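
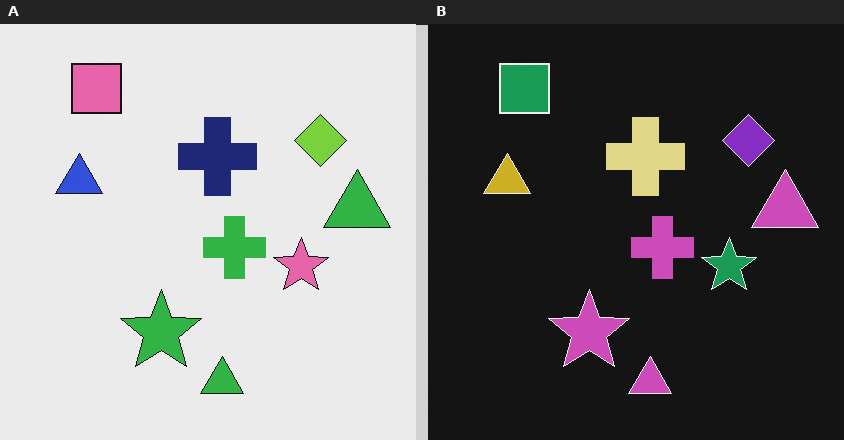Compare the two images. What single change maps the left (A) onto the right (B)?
The right (B) image is the left (A) color-inverted (negative).

The light background has become dark and every shape's color is its complement — a photographic negative.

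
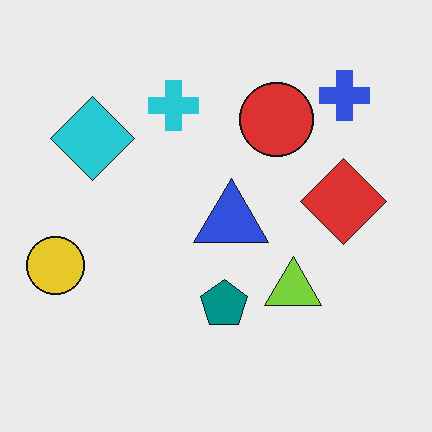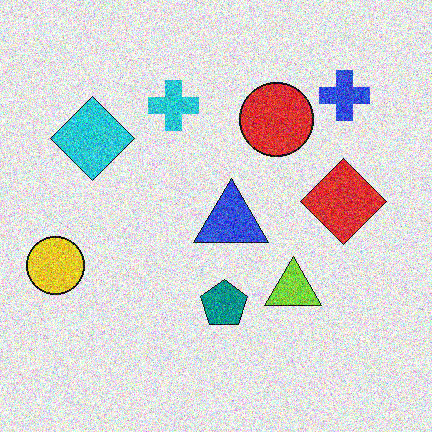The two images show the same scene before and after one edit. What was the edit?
The image was degraded with a thick layer of grain.

Random speckle covers the whole image, including the flat background.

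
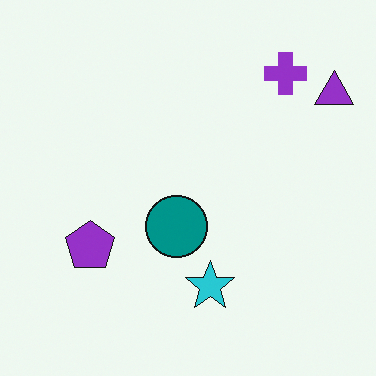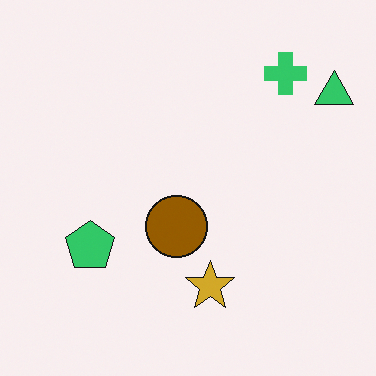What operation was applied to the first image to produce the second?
Hue-shifted through roughly half the color wheel.

Every shape's color has rotated by the same amount around the hue wheel — a uniform hue shift.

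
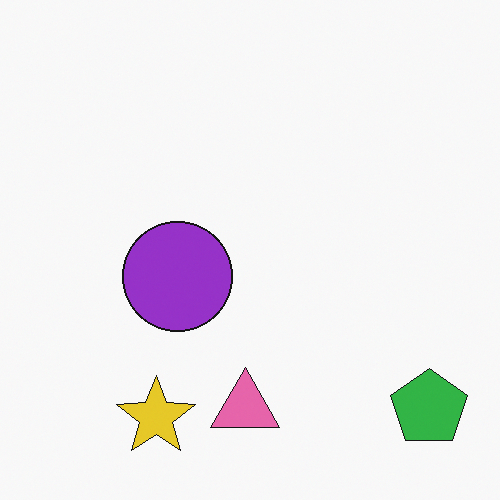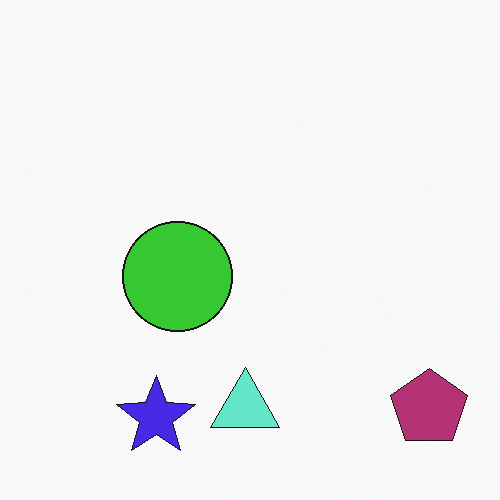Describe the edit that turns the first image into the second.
This is the original image hue-shifted by a large amount.

Every shape's color has rotated by the same amount around the hue wheel — a uniform hue shift.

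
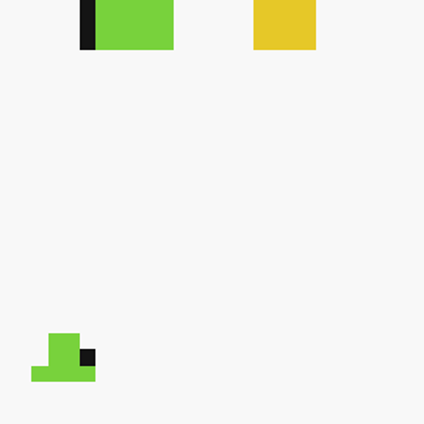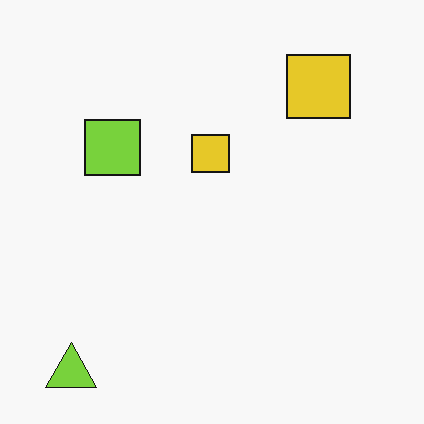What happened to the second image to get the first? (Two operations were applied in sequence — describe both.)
The image was coarsely pixelated, then cropped slightly and scaled back up.

Shapes are reduced to large square blocks; fine edges and outlines are lost — a downscale-then-upscale (mosaic) effect. The visible shapes are larger and the field of view is narrower; shapes near the original edges may be partly or wholly outside the frame — a crop-and-rescale.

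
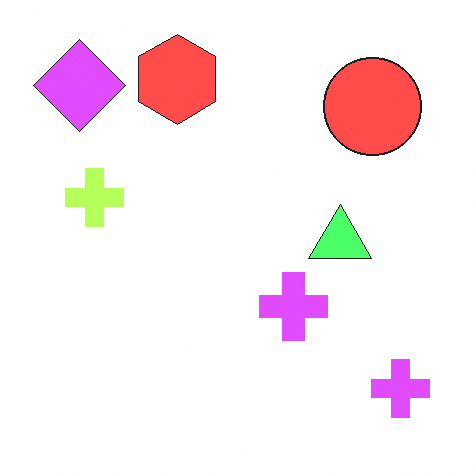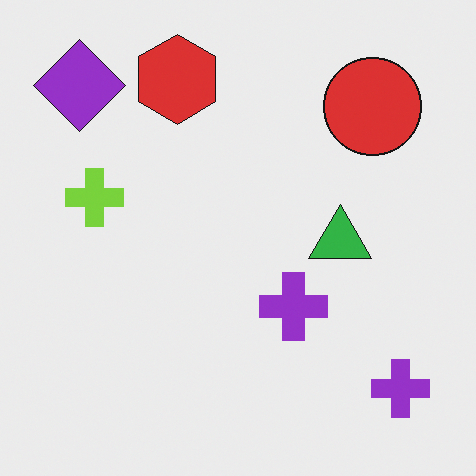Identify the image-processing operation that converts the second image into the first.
This is the original image brightened a lot.

Every pixel — background and shapes alike — is uniformly brightened.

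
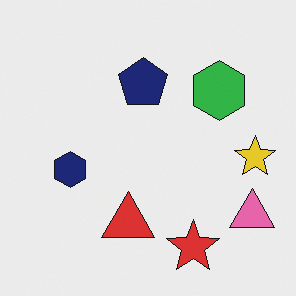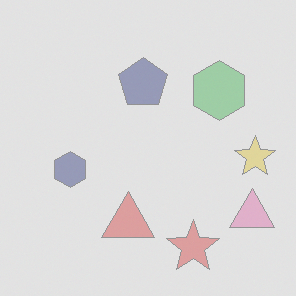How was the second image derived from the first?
It was washed out (contrast reduced).

Tones are pushed toward mid-grey across the whole image — a global contrast change.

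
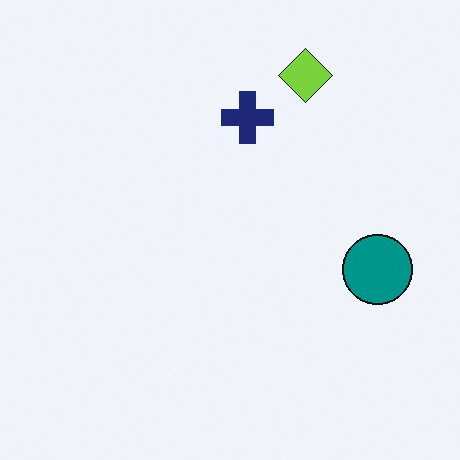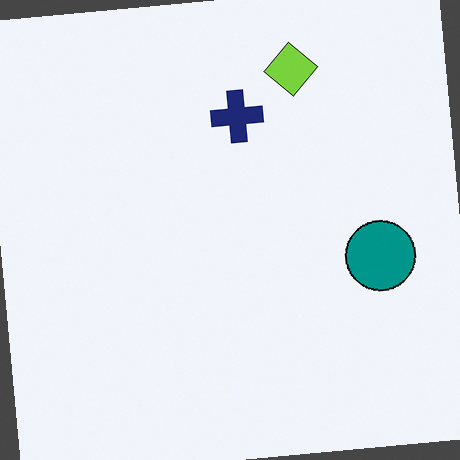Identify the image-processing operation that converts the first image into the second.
Rotated counter-clockwise by a small amount.

Every shape is tilted by the same angle and the image corners show triangular fill wedges — a whole-image rotation by a non-right angle.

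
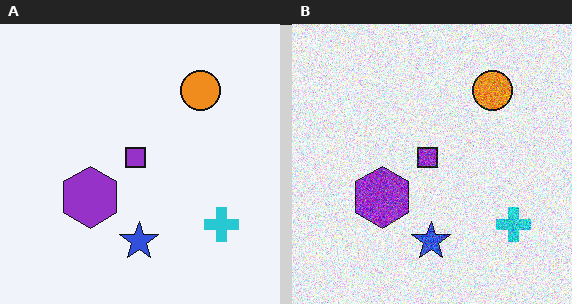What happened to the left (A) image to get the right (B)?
The image was degraded with a thick layer of grain.

Random speckle covers the whole image, including the flat background.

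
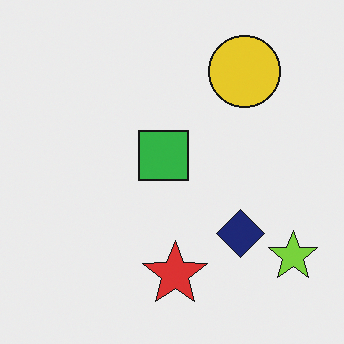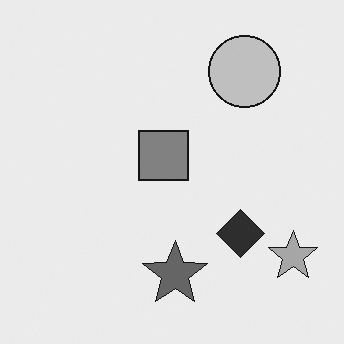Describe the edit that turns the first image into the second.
Converted to grayscale.

All color is removed — every shape is now a shade of grey.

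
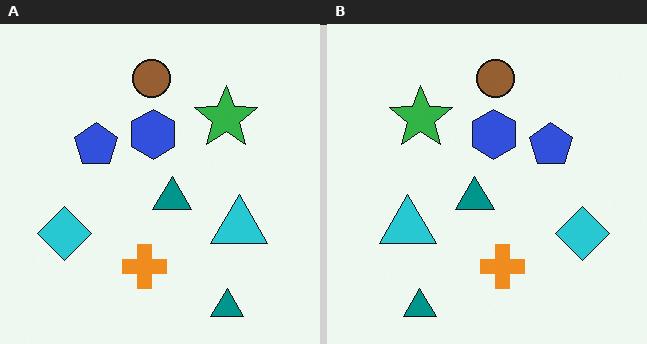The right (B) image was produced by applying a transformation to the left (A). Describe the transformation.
The transformation is: flipped horizontally (left ↔ right).

The cyan diamond is in the left of the left (A) image and the right of the right (B) — shapes on opposite sides of the vertical midline have swapped in a mirror flip.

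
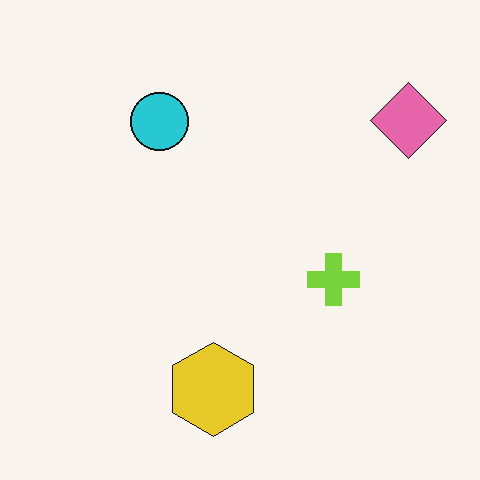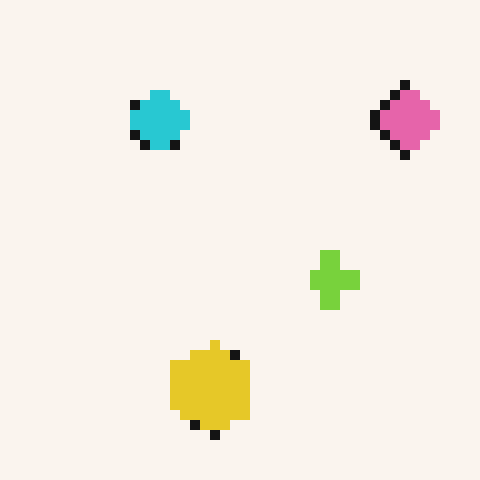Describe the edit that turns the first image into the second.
This is the original image coarsely pixelated.

Shapes are reduced to large square blocks; fine edges and outlines are lost — a downscale-then-upscale (mosaic) effect.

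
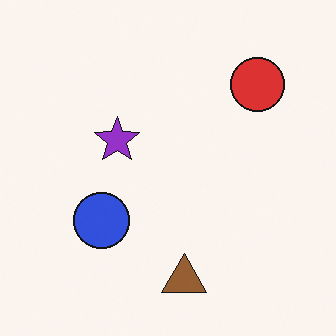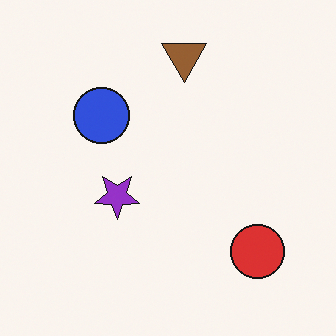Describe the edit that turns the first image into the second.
Flipped vertically (top ↔ bottom).

The brown triangle is in the bottom of the first image and the top of the second — shapes on opposite sides of the horizontal midline have swapped in a mirror flip.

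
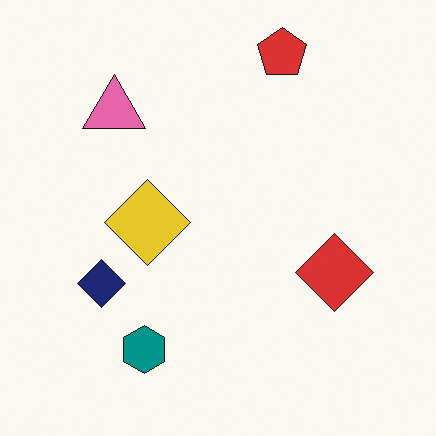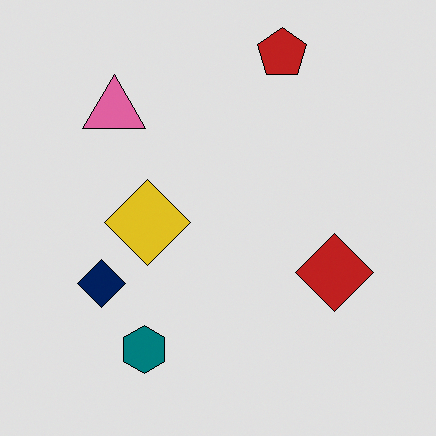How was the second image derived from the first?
Moderately posterized.

Each flat color has snapped to a coarser quantized level — most visibly, the near-white background has dropped to a flat grey.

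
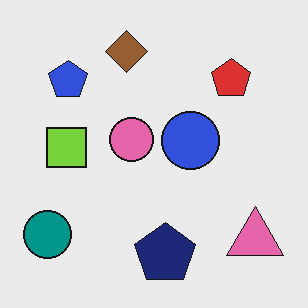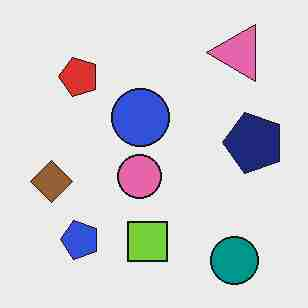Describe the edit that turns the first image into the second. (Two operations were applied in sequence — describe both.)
Rotated 90° counter-clockwise, then degraded with heavy JPEG compression.

The teal circle sits in the bottom-left of the first image and the bottom-right of the second — consistent with a whole-image 90° counter-clockwise rotation. Blocky 8×8 compression artifacts appear around shape edges and the flat background shows ringing — characteristic JPEG degradation.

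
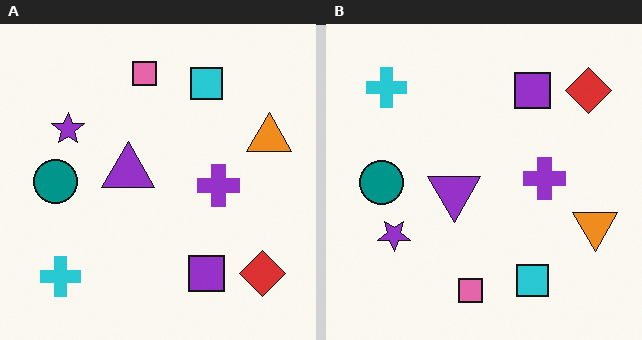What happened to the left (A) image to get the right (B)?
This is the original image flipped vertically (top ↔ bottom).

The pink square is in the top of the left (A) image and the bottom of the right (B) — shapes on opposite sides of the horizontal midline have swapped in a mirror flip.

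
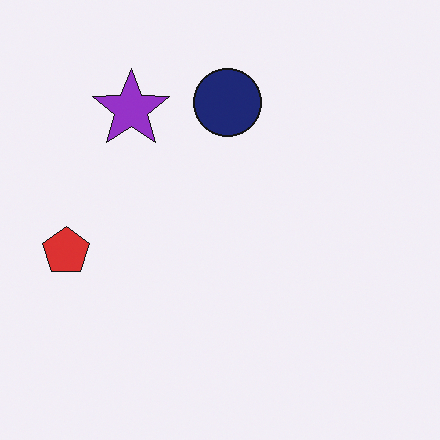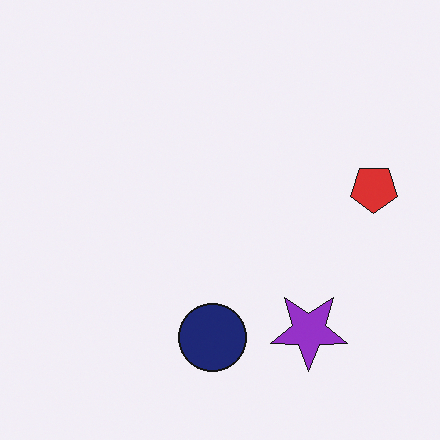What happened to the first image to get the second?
The image was rotated 180°.

The red pentagon sits in the left of the first image and the right of the second — consistent with a whole-image 180° rotation.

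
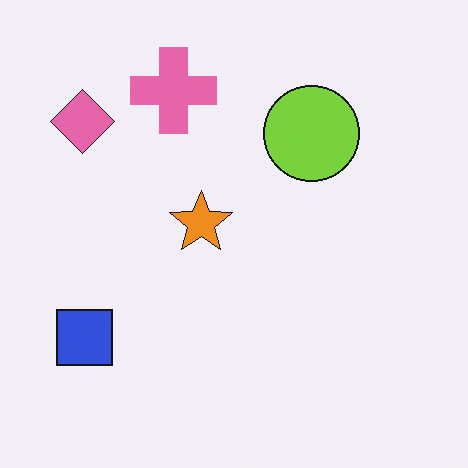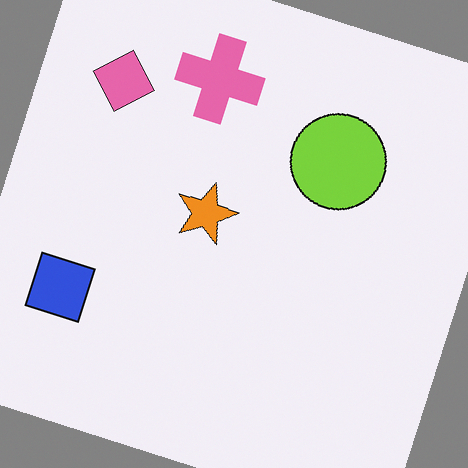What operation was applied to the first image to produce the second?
This is the original image rotated clockwise by a clearly visible amount.

Every shape is tilted by the same angle and the image corners show triangular fill wedges — a whole-image rotation by a non-right angle.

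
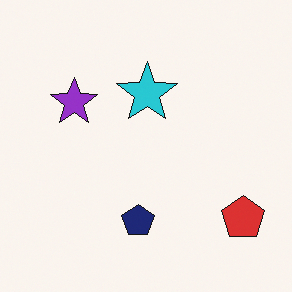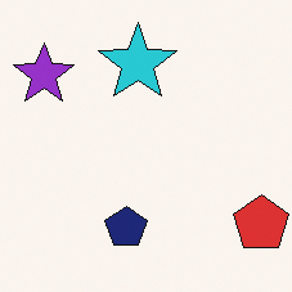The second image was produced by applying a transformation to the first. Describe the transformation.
Cropped slightly and scaled back up.

The visible shapes are larger and the field of view is narrower; shapes near the original edges may be partly or wholly outside the frame — a crop-and-rescale.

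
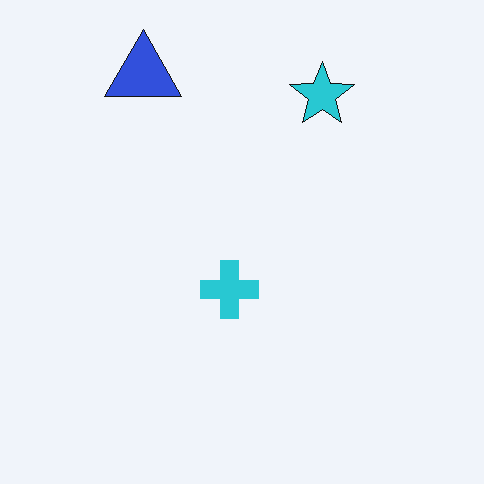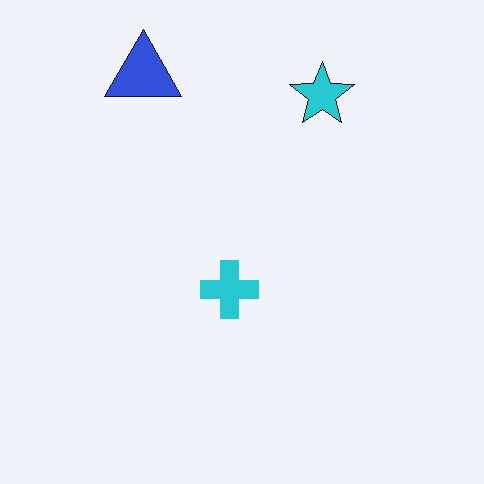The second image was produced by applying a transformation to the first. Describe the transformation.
It was given moderate JPEG compression.

Blocky 8×8 compression artifacts appear around shape edges and the flat background shows ringing — characteristic JPEG degradation.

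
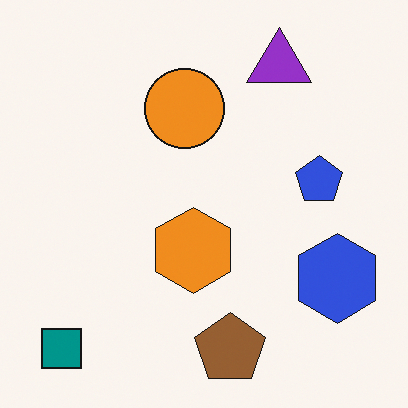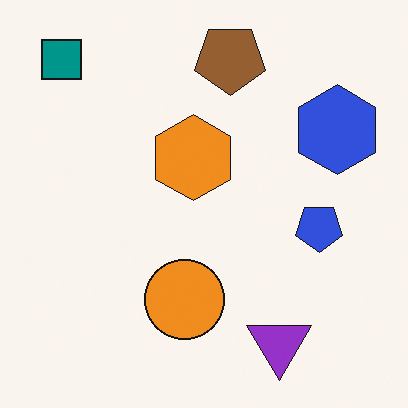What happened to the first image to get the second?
It was flipped vertically (top ↔ bottom).

The brown pentagon is in the bottom of the first image and the top of the second — shapes on opposite sides of the horizontal midline have swapped in a mirror flip.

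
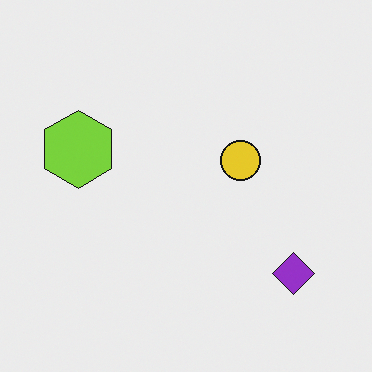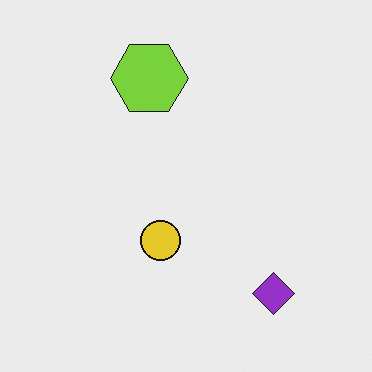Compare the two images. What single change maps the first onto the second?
Transposed (reflected across the top-left ↔ bottom-right diagonal).

Shapes have swapped their row and column positions — what was in the top-right is now in the bottom-left — a diagonal reflection.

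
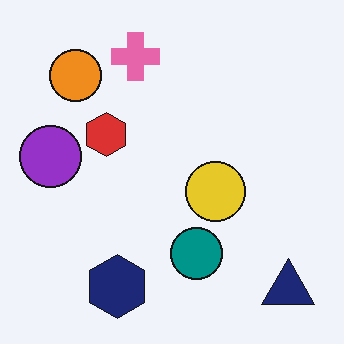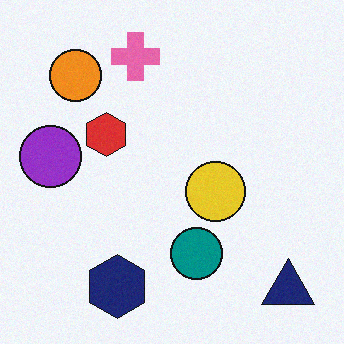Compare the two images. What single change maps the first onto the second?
The transformation is: degraded with light additive noise.

Random speckle covers the whole image, including the flat background.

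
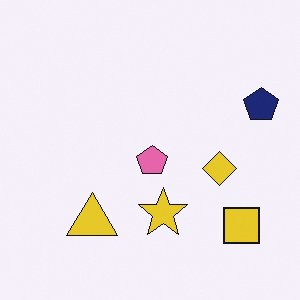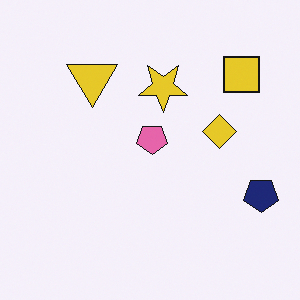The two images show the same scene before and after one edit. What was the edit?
The second image is the first flipped vertically (top ↔ bottom).

The yellow square is in the bottom-right of the first image and the top-right of the second — shapes on opposite sides of the horizontal midline have swapped in a mirror flip.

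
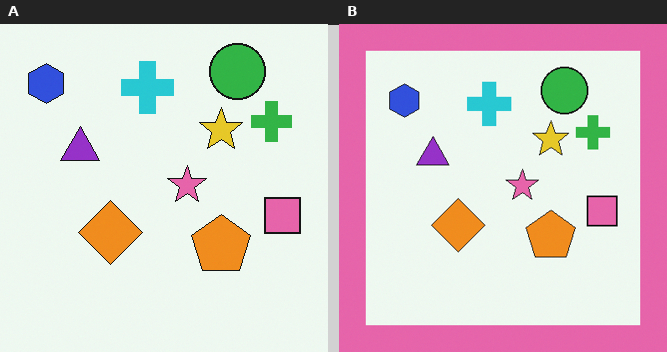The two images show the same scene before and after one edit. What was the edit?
The transformation is: framed with a pink border.

A solid pink frame runs around the edge of the right (B) image, with the content slightly shrunk inside it.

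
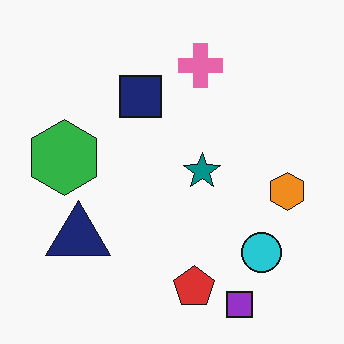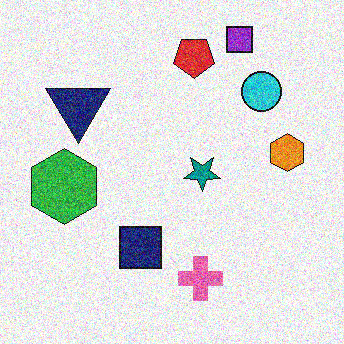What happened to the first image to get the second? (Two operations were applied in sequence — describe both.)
The second image is the first degraded with strong gaussian noise, then flipped vertically (top ↔ bottom).

Random speckle covers the whole image, including the flat background. The purple square is in the bottom-right of the first image and the top-right of the second — shapes on opposite sides of the horizontal midline have swapped in a mirror flip.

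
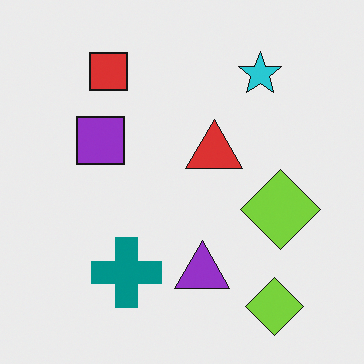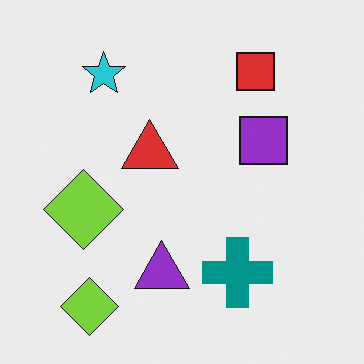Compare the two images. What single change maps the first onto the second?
The image was flipped horizontally (left ↔ right).

The purple square is in the left of the first image and the right of the second — shapes on opposite sides of the vertical midline have swapped in a mirror flip.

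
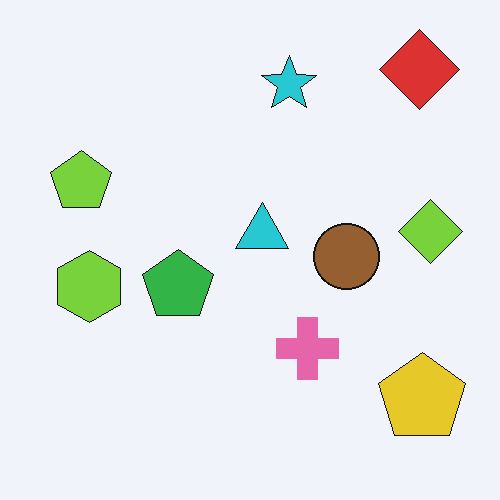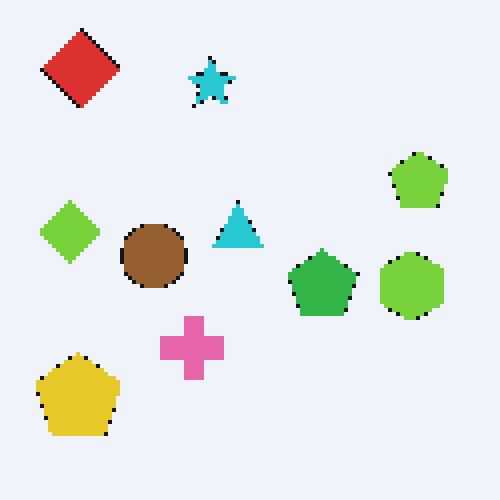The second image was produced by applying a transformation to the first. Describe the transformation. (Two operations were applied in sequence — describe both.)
The transformation is: lightly pixelated (a mild mosaic effect), then flipped horizontally (left ↔ right).

Shapes are reduced to large square blocks; fine edges and outlines are lost — a downscale-then-upscale (mosaic) effect. The lime diamond is in the right of the first image and the left of the second — shapes on opposite sides of the vertical midline have swapped in a mirror flip.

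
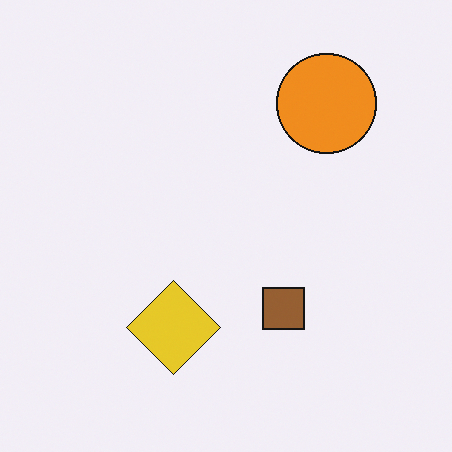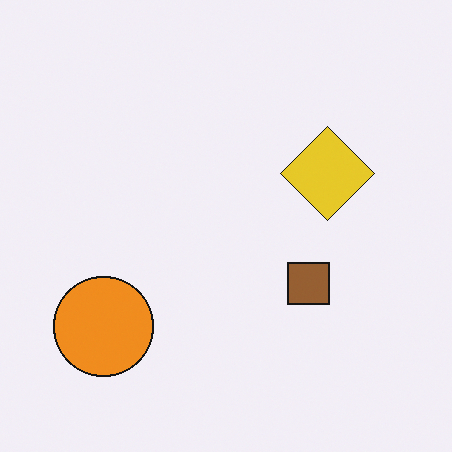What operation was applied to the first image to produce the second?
The second image is the first transposed (reflected across the top-left ↔ bottom-right diagonal).

Shapes have swapped their row and column positions — what was in the top-right is now in the bottom-left — a diagonal reflection.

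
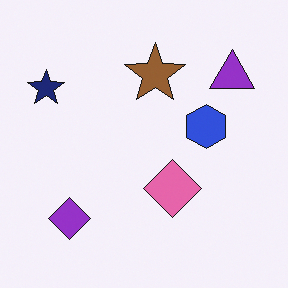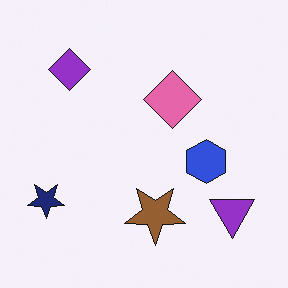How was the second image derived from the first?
Flipped vertically (top ↔ bottom).

The purple diamond is in the bottom-left of the first image and the top-left of the second — shapes on opposite sides of the horizontal midline have swapped in a mirror flip.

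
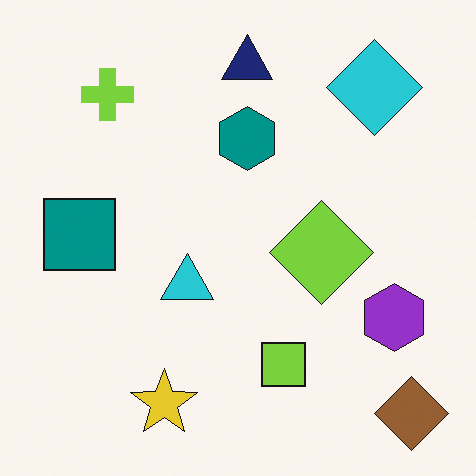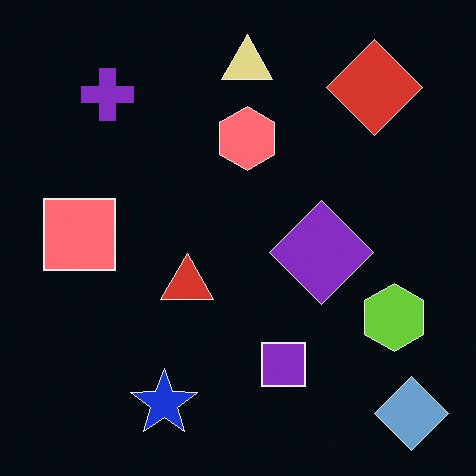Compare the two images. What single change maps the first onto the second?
The transformation is: color-inverted (negative).

The light background has become dark and every shape's color is its complement — a photographic negative.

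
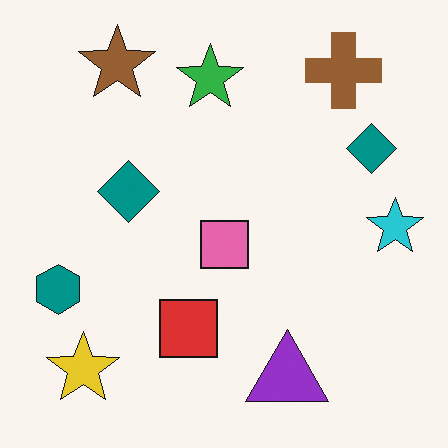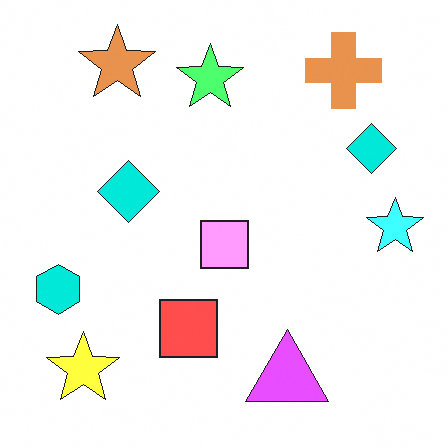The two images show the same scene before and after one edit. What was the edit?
It was brightened a lot.

Every pixel — background and shapes alike — is uniformly brightened.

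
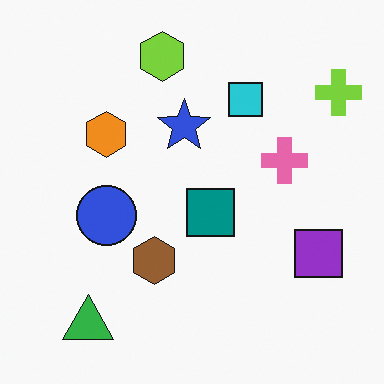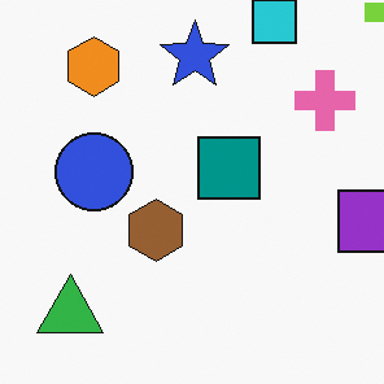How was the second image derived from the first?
This is the original image cropped to a modestly smaller region and rescaled.

The visible shapes are larger and the field of view is narrower; shapes near the original edges may be partly or wholly outside the frame — a crop-and-rescale.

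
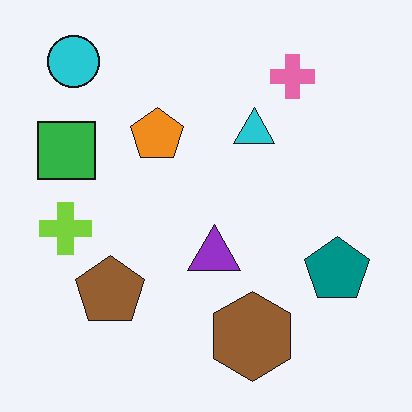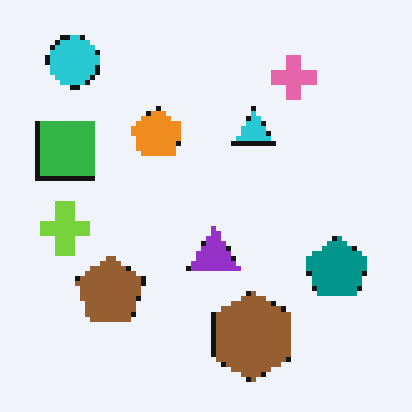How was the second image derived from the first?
The image was mildly pixelated.

Shapes are reduced to large square blocks; fine edges and outlines are lost — a downscale-then-upscale (mosaic) effect.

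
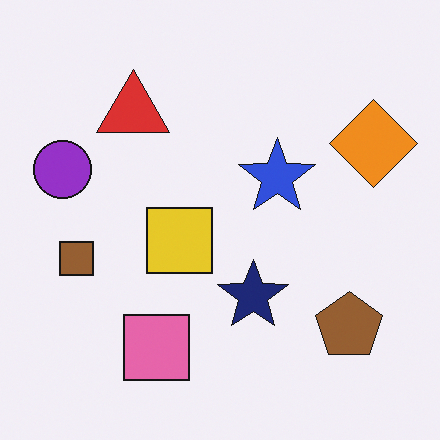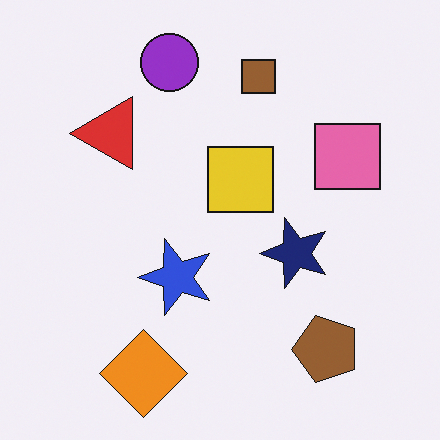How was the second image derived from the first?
The transformation is: transposed (reflected across the top-left ↔ bottom-right diagonal).

Shapes have swapped their row and column positions — what was in the top-right is now in the bottom-left — a diagonal reflection.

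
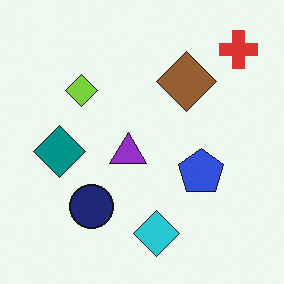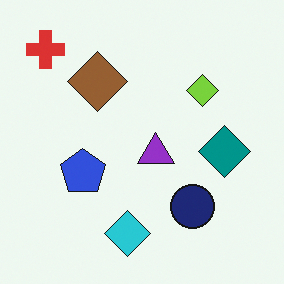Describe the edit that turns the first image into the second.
The second image is the first flipped horizontally (left ↔ right).

The red cross is in the top-right of the first image and the top-left of the second — shapes on opposite sides of the vertical midline have swapped in a mirror flip.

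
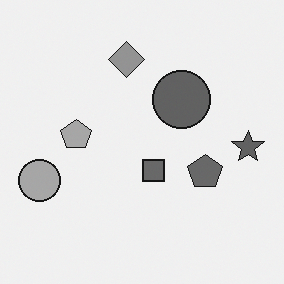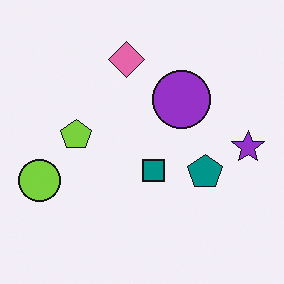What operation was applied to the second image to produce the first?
The transformation is: converted to grayscale.

All color is removed — every shape is now a shade of grey.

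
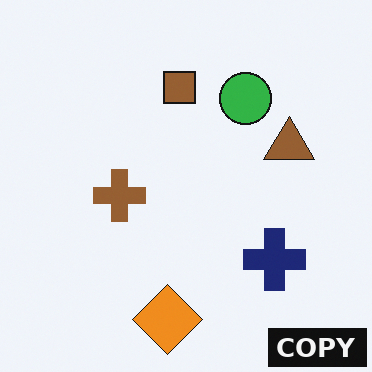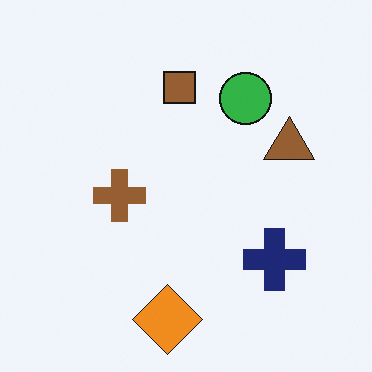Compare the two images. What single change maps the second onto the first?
The first image is the second watermarked with the text "COPY" in the lower-right corner.

A dark label reading "COPY" appears in the lower-right corner.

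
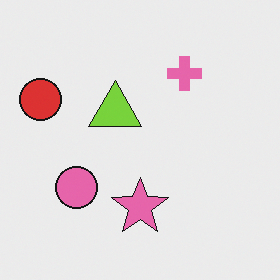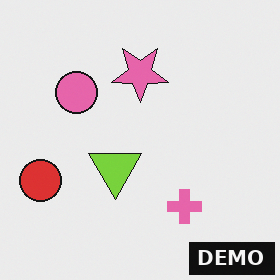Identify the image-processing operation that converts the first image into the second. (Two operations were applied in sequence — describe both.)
The image was flipped vertically (top ↔ bottom), then watermarked with the text "DEMO" in the lower-right corner.

The pink cross is in the top of the first image and the bottom of the second — shapes on opposite sides of the horizontal midline have swapped in a mirror flip. A dark label reading "DEMO" appears in the lower-right corner.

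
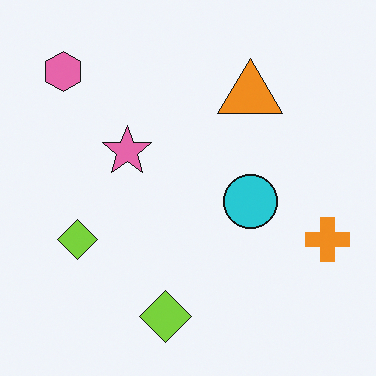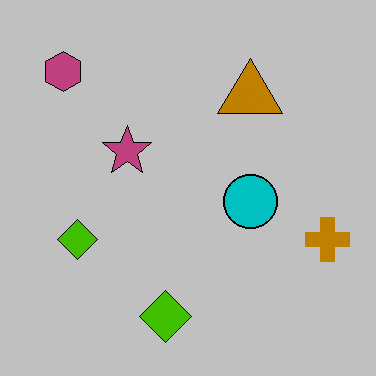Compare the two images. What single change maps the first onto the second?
This is the original image heavily posterized to just a handful of flat colors.

Each flat color has snapped to a coarser quantized level — most visibly, the near-white background has dropped to a flat grey.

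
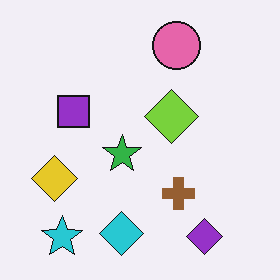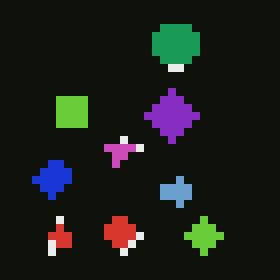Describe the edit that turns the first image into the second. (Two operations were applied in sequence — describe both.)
Pixelated into visible square blocks, then color-inverted (negative).

Shapes are reduced to large square blocks; fine edges and outlines are lost — a downscale-then-upscale (mosaic) effect. The light background has become dark and every shape's color is its complement — a photographic negative.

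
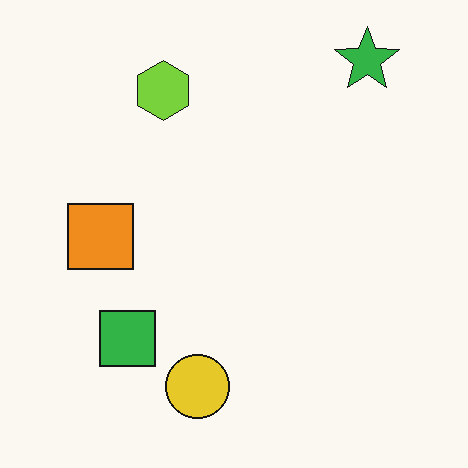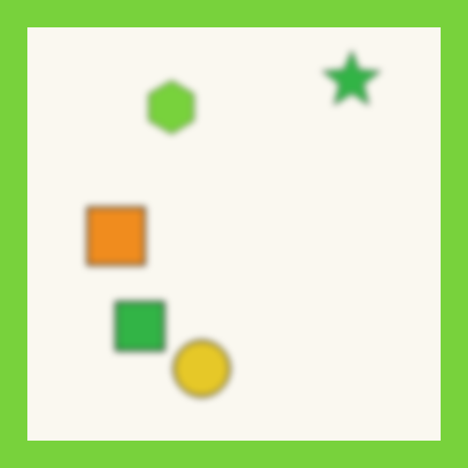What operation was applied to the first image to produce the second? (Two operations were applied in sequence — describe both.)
The transformation is: moderately blurred, then framed with a lime border.

Shape edges and outlines are uniformly softened across the whole image. A solid lime frame runs around the edge of the second image, with the content slightly shrunk inside it.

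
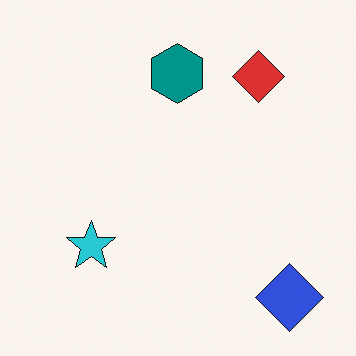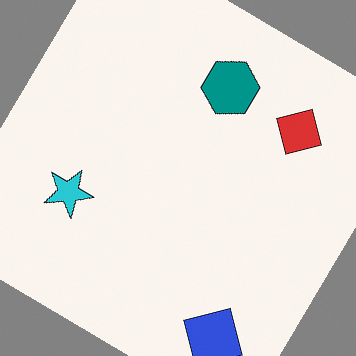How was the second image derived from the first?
The image was rotated clockwise by a large amount — several tens of degrees.

Every shape is tilted by the same angle and the image corners show triangular fill wedges — a whole-image rotation by a non-right angle.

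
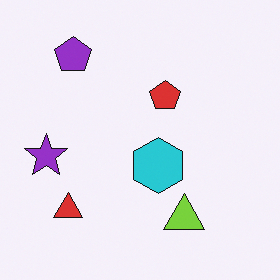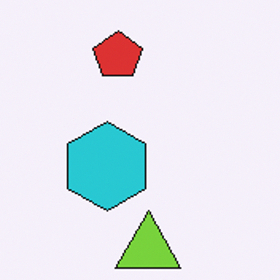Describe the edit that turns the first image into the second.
Cropped slightly and scaled back up.

The visible shapes are larger and the field of view is narrower; shapes near the original edges may be partly or wholly outside the frame — a crop-and-rescale.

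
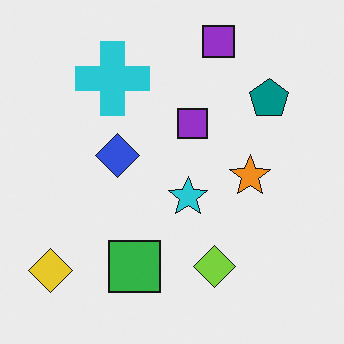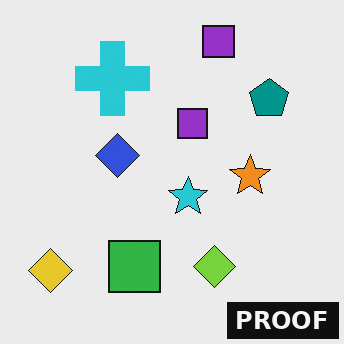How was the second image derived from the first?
The transformation is: watermarked with the text "PROOF" in the lower-right corner.

A dark label reading "PROOF" appears in the lower-right corner.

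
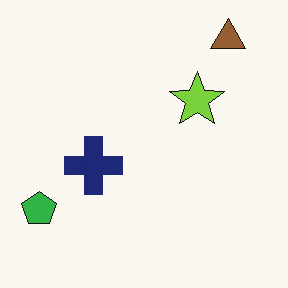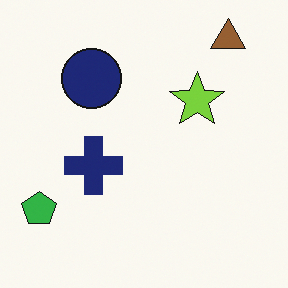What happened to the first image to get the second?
This is the original image overlaid with an additional navy circle.

A navy circle appears in the second image that is absent from the first.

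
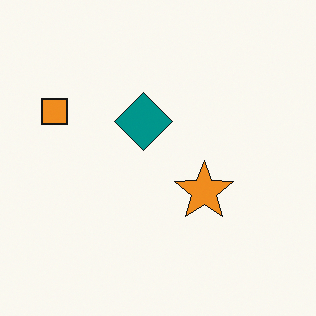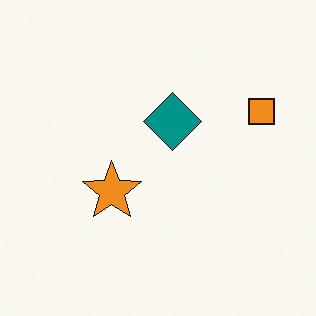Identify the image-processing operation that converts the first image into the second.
The transformation is: flipped horizontally (left ↔ right).

The orange square is in the left of the first image and the right of the second — shapes on opposite sides of the vertical midline have swapped in a mirror flip.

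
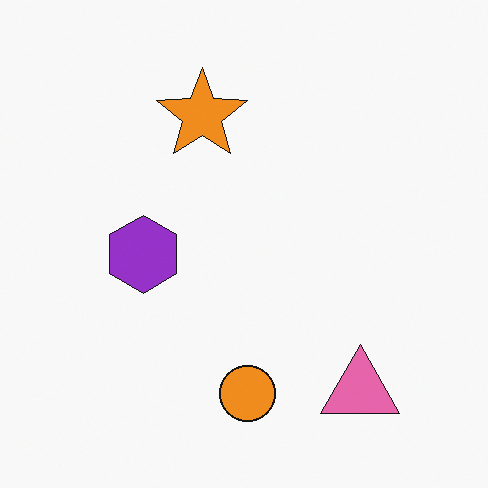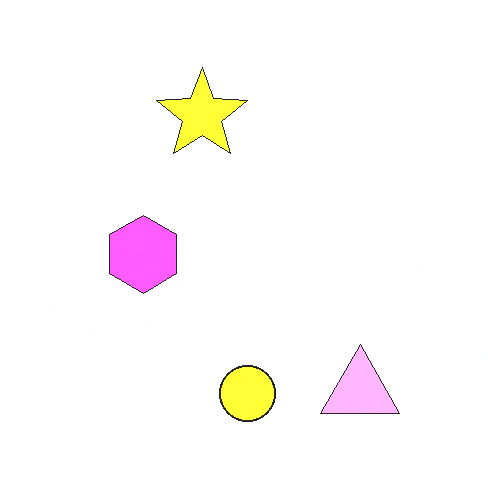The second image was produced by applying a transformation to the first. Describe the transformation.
The second image is the first noticeably brightened.

Every pixel — background and shapes alike — is uniformly brightened.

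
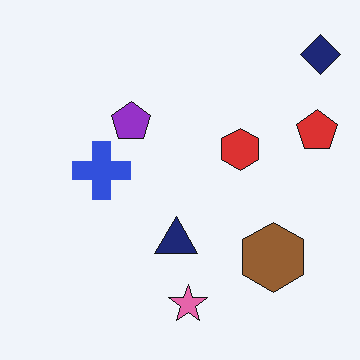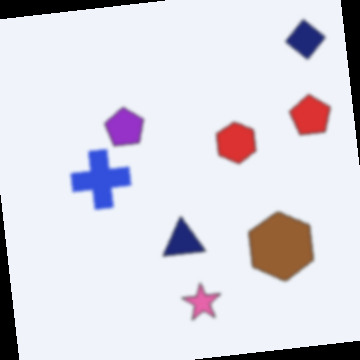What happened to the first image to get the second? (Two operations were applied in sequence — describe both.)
The image was slightly softened, then rotated counter-clockwise by a few degrees.

Shape edges and outlines are uniformly softened across the whole image. Every shape is tilted by the same angle and the image corners show triangular fill wedges — a whole-image rotation by a non-right angle.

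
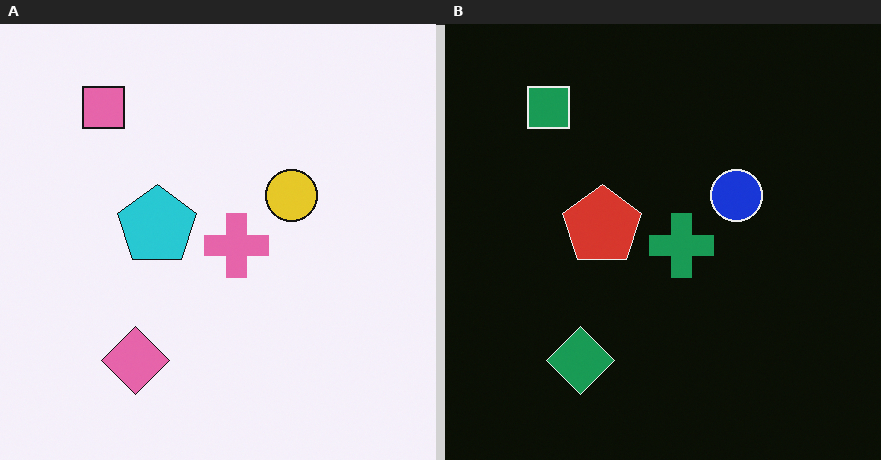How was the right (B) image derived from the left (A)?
The right (B) image is the left (A) color-inverted (negative).

The light background has become dark and every shape's color is its complement — a photographic negative.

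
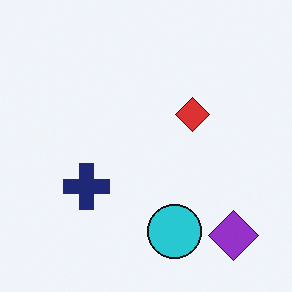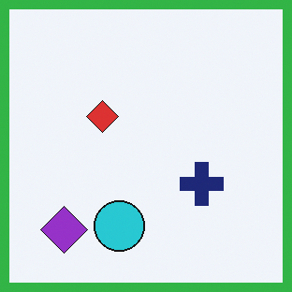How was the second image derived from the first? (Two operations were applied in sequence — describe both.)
The second image is the first flipped horizontally (left ↔ right), then framed with a green border.

The purple diamond is in the bottom-right of the first image and the bottom-left of the second — shapes on opposite sides of the vertical midline have swapped in a mirror flip. A solid green frame runs around the edge of the second image, with the content slightly shrunk inside it.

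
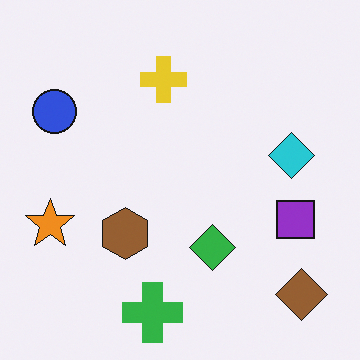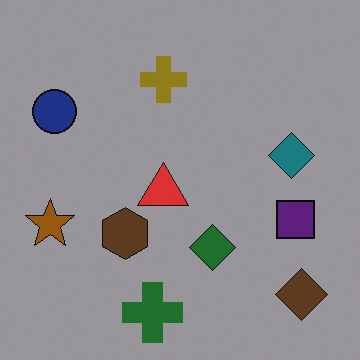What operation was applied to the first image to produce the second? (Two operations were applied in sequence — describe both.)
This is the original image noticeably darkened, then overlaid with an additional red triangle.

Every pixel — background and shapes alike — is uniformly darkened. A red triangle appears in the second image that is absent from the first.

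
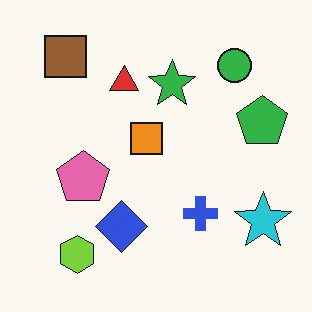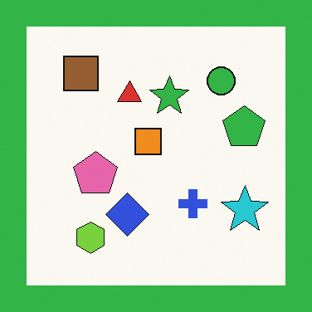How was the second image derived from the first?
The image was framed with a green border.

A solid green frame runs around the edge of the second image, with the content slightly shrunk inside it.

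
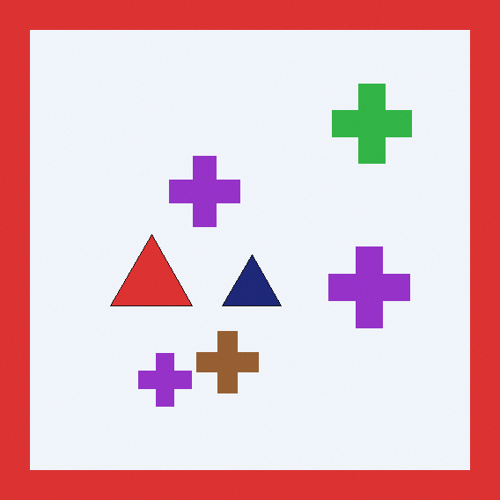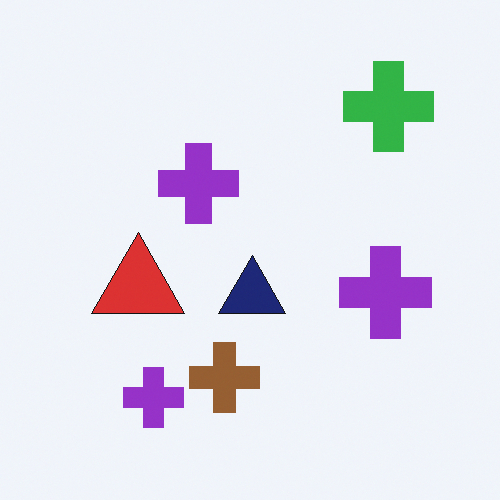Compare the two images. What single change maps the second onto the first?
It was framed with a red border.

A solid red frame runs around the edge of the first image, with the content slightly shrunk inside it.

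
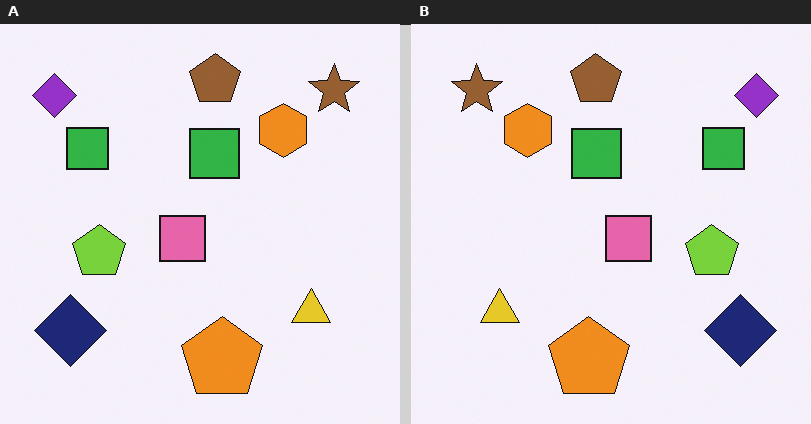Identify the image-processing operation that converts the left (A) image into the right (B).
The image was flipped horizontally (left ↔ right).

The purple diamond is in the top-left of the left (A) image and the top-right of the right (B) — shapes on opposite sides of the vertical midline have swapped in a mirror flip.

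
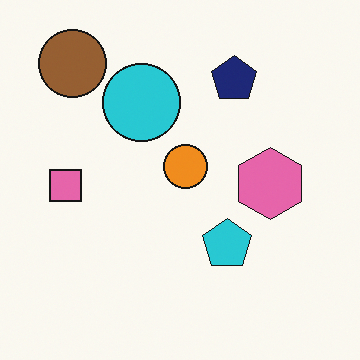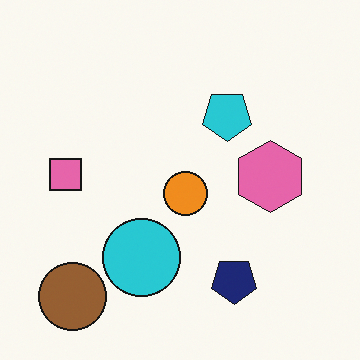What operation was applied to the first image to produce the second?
The second image is the first flipped vertically (top ↔ bottom).

The brown circle is in the top-left of the first image and the bottom-left of the second — shapes on opposite sides of the horizontal midline have swapped in a mirror flip.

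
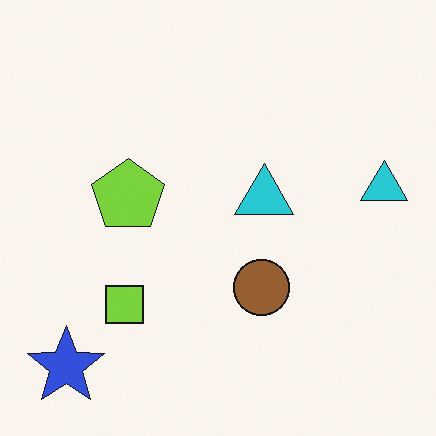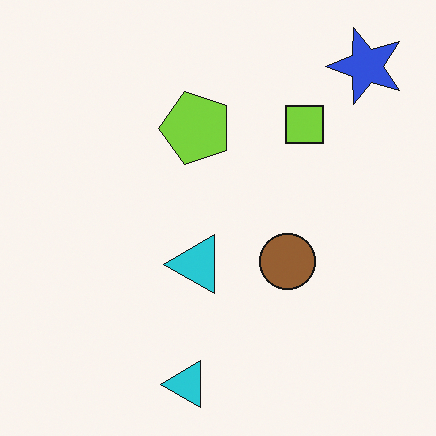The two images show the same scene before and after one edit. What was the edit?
The transformation is: transposed (reflected across the top-left ↔ bottom-right diagonal).

Shapes have swapped their row and column positions — what was in the top-right is now in the bottom-left — a diagonal reflection.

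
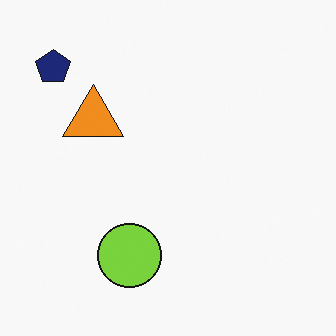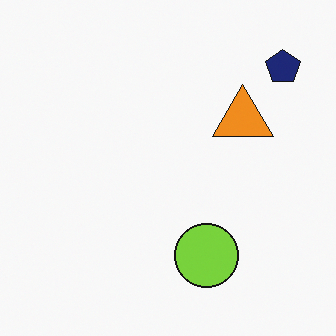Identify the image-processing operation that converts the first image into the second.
Flipped horizontally (left ↔ right).

The navy pentagon is in the top-left of the first image and the top-right of the second — shapes on opposite sides of the vertical midline have swapped in a mirror flip.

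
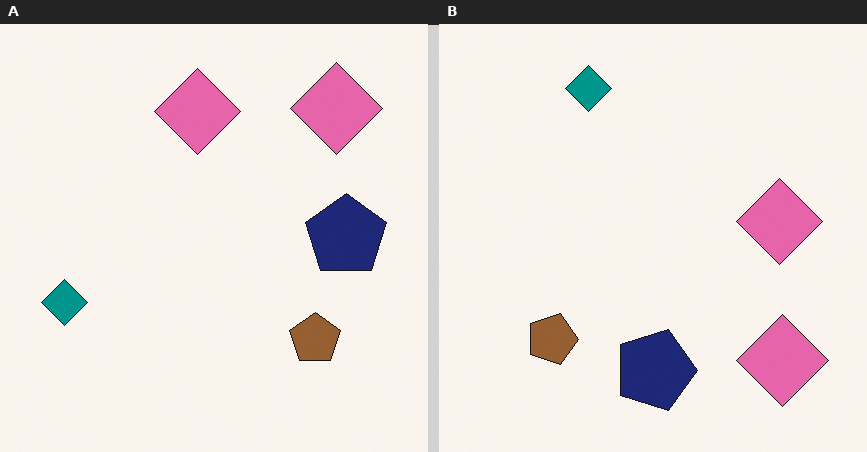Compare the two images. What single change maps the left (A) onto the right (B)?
It was rotated 90° clockwise.

The teal diamond sits in the left of the left (A) image and the top of the right (B) — consistent with a whole-image 90° clockwise rotation.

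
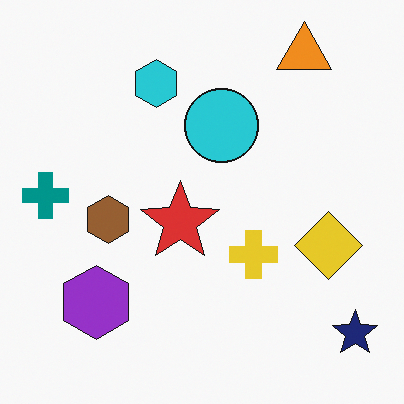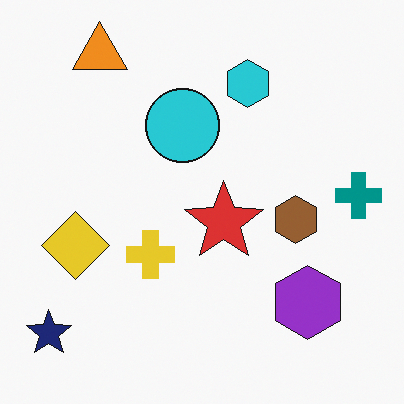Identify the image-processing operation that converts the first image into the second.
The image was flipped horizontally (left ↔ right).

The teal cross is in the left of the first image and the right of the second — shapes on opposite sides of the vertical midline have swapped in a mirror flip.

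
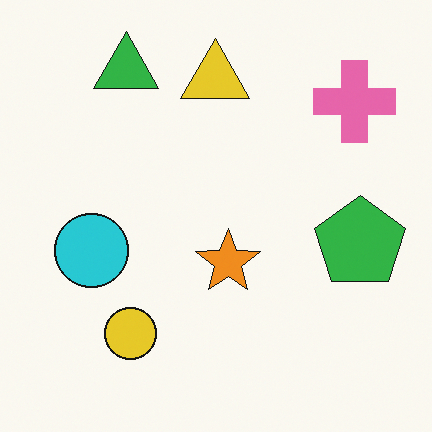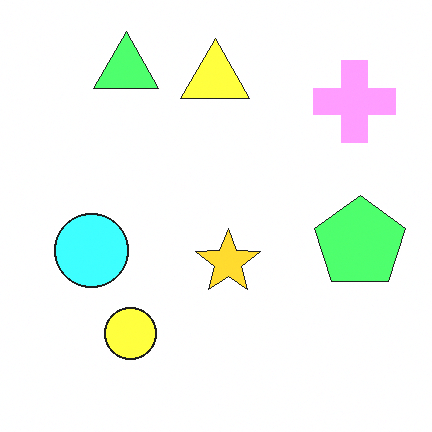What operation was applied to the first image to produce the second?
This is the original image brightened a lot.

Every pixel — background and shapes alike — is uniformly brightened.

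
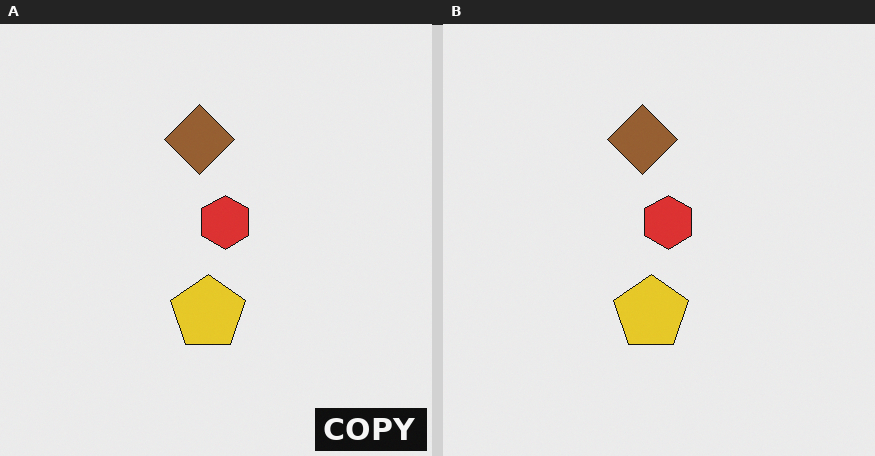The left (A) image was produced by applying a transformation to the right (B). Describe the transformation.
Watermarked with the text "COPY" in the lower-right corner.

A dark label reading "COPY" appears in the lower-right corner.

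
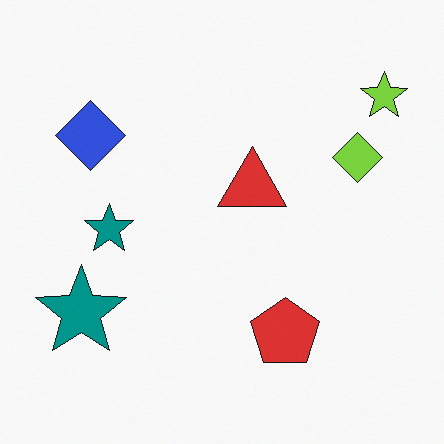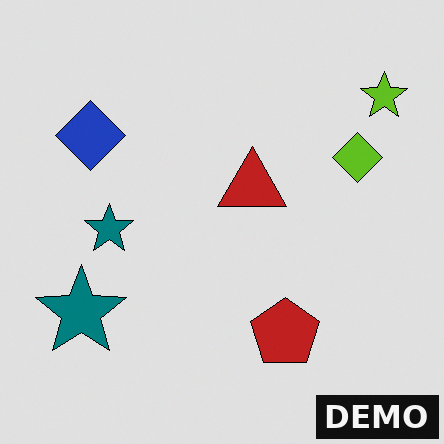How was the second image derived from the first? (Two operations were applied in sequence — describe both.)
The image was moderately posterized, then watermarked with the text "DEMO" in the lower-right corner.

Each flat color has snapped to a coarser quantized level — most visibly, the near-white background has dropped to a flat grey. A dark label reading "DEMO" appears in the lower-right corner.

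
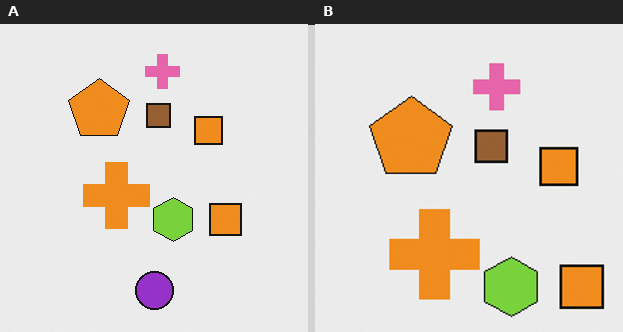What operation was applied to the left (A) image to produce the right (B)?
The right (B) image is the left (A) cropped to a modestly smaller region and rescaled.

The visible shapes are larger and the field of view is narrower; shapes near the original edges may be partly or wholly outside the frame — a crop-and-rescale.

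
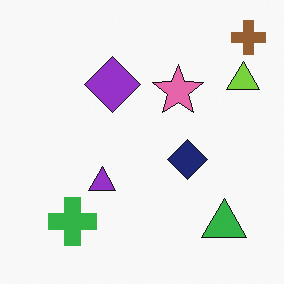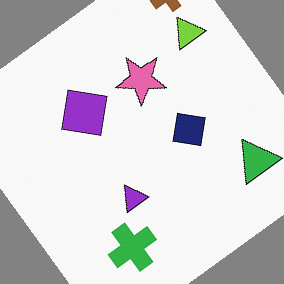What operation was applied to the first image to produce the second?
It was rotated counter-clockwise by a large amount — several tens of degrees.

Every shape is tilted by the same angle and the image corners show triangular fill wedges — a whole-image rotation by a non-right angle.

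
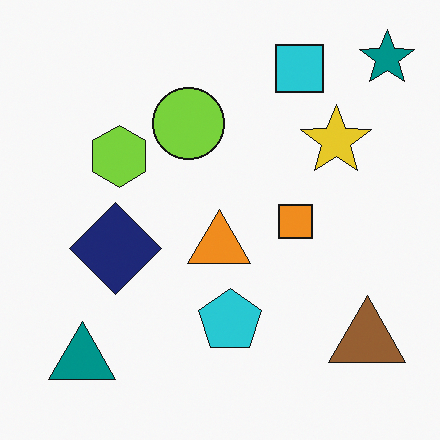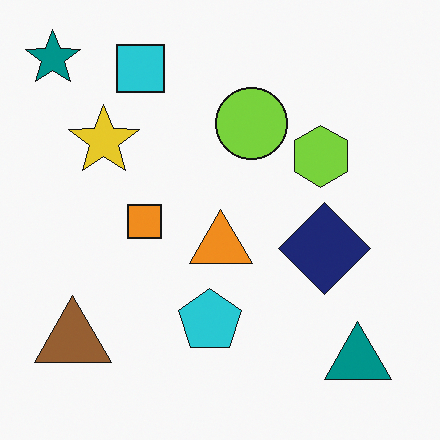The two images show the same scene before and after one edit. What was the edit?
The transformation is: flipped horizontally (left ↔ right).

The teal star is in the top-right of the first image and the top-left of the second — shapes on opposite sides of the vertical midline have swapped in a mirror flip.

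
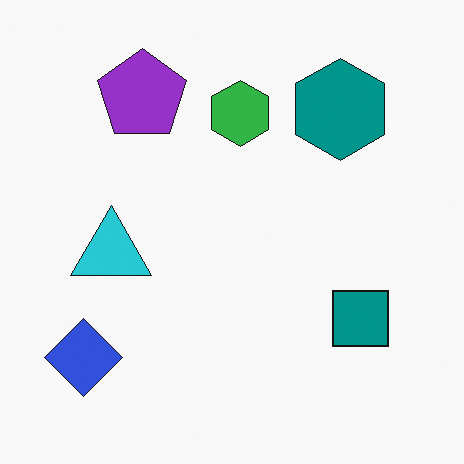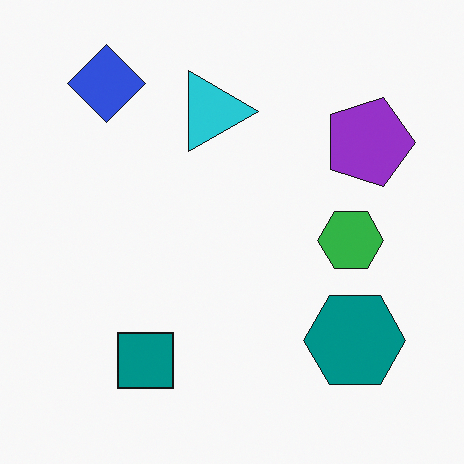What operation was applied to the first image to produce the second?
This is the original image rotated 90° clockwise.

The blue diamond sits in the bottom-left of the first image and the top-left of the second — consistent with a whole-image 90° clockwise rotation.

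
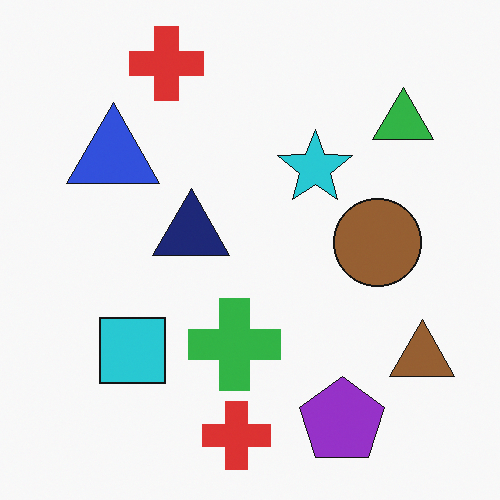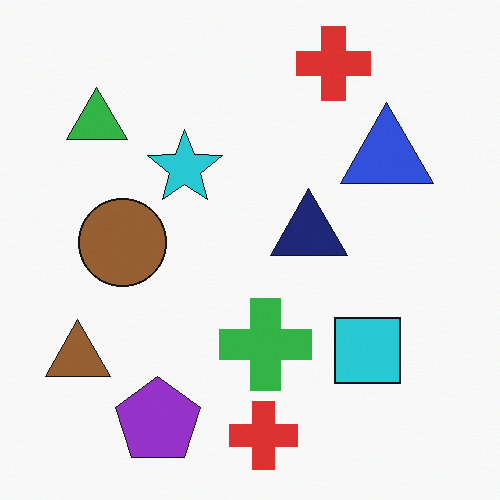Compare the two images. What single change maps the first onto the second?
The transformation is: flipped horizontally (left ↔ right).

The brown triangle is in the bottom-right of the first image and the bottom-left of the second — shapes on opposite sides of the vertical midline have swapped in a mirror flip.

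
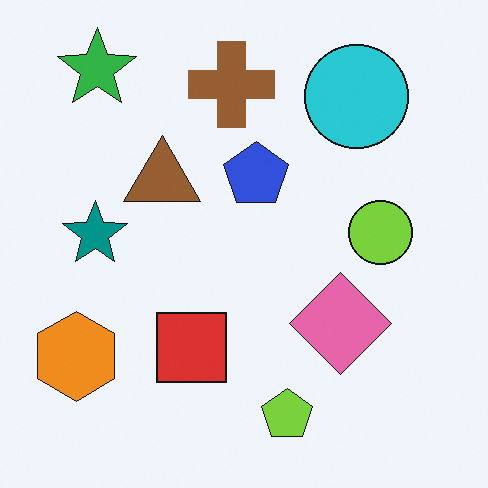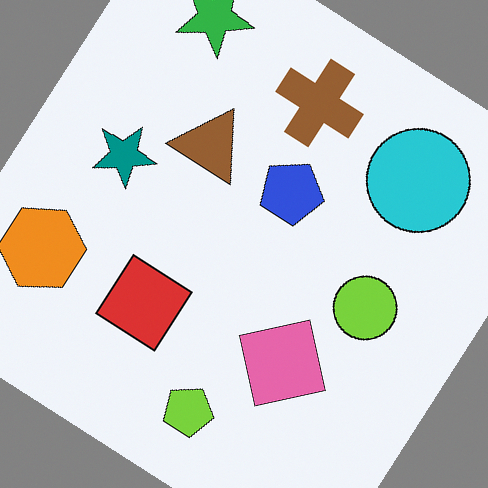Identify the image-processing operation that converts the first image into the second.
This is the original image rotated clockwise by a large amount — several tens of degrees.

Every shape is tilted by the same angle and the image corners show triangular fill wedges — a whole-image rotation by a non-right angle.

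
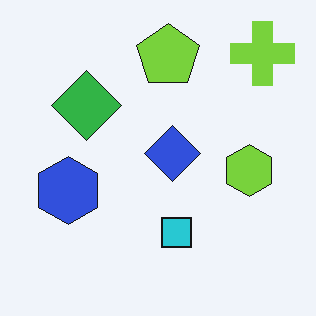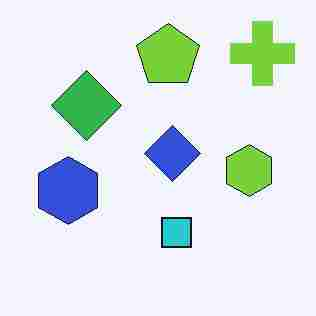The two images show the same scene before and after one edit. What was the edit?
The transformation is: heavily JPEG-compressed with obvious blocking artifacts.

Blocky 8×8 compression artifacts appear around shape edges and the flat background shows ringing — characteristic JPEG degradation.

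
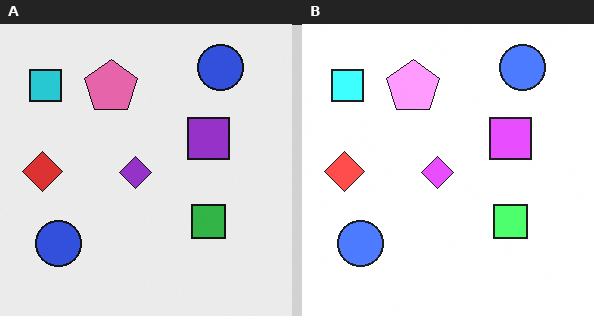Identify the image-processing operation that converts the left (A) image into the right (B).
The right (B) image is the left (A) brightened a lot.

Every pixel — background and shapes alike — is uniformly brightened.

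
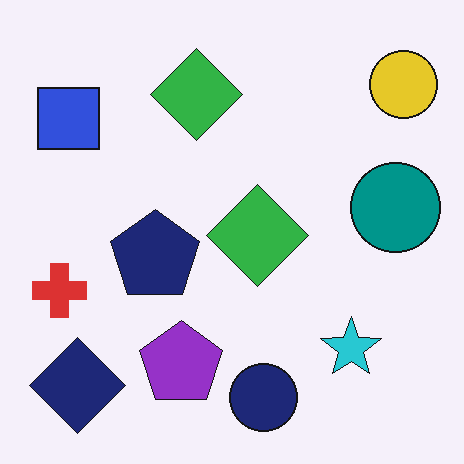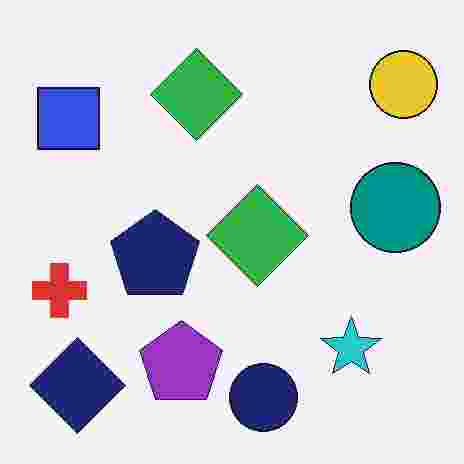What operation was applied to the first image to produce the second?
The transformation is: heavily JPEG-compressed with obvious blocking artifacts.

Blocky 8×8 compression artifacts appear around shape edges and the flat background shows ringing — characteristic JPEG degradation.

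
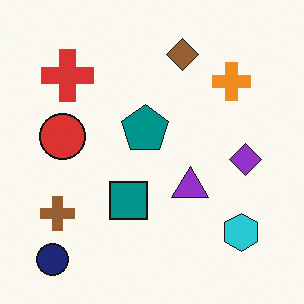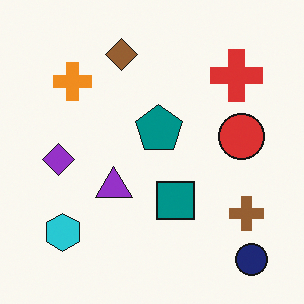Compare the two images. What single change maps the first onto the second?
The image was flipped horizontally (left ↔ right).

The navy circle is in the bottom-left of the first image and the bottom-right of the second — shapes on opposite sides of the vertical midline have swapped in a mirror flip.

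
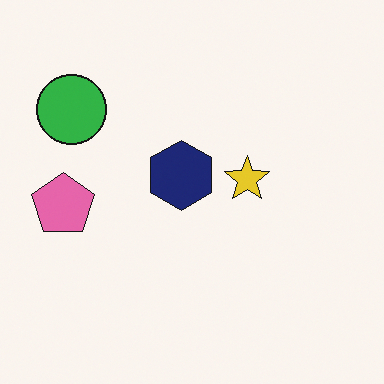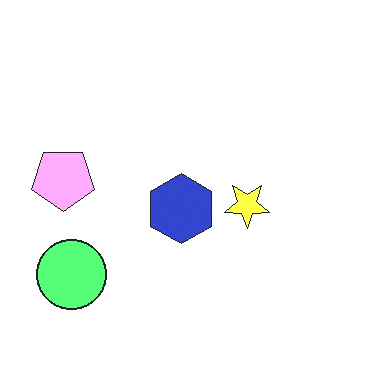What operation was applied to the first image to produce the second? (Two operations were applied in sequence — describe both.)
Flipped vertically (top ↔ bottom), then noticeably brightened.

The green circle is in the top-left of the first image and the bottom-left of the second — shapes on opposite sides of the horizontal midline have swapped in a mirror flip. Every pixel — background and shapes alike — is uniformly brightened.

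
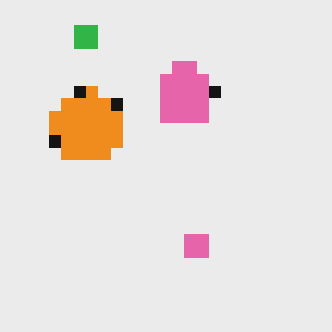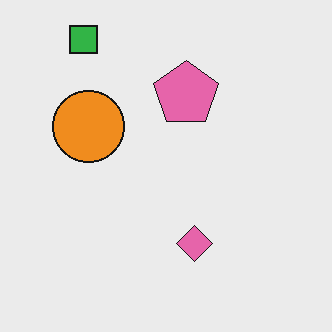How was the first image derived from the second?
It was coarsely pixelated.

Shapes are reduced to large square blocks; fine edges and outlines are lost — a downscale-then-upscale (mosaic) effect.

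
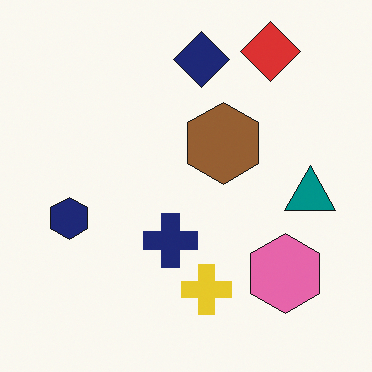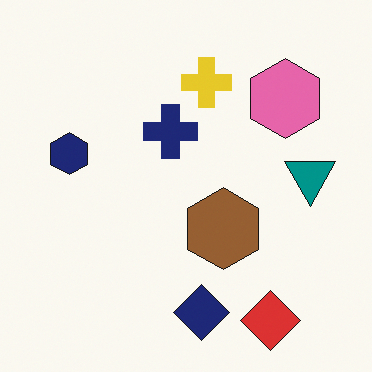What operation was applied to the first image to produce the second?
The transformation is: flipped vertically (top ↔ bottom).

The red diamond is in the top-right of the first image and the bottom-right of the second — shapes on opposite sides of the horizontal midline have swapped in a mirror flip.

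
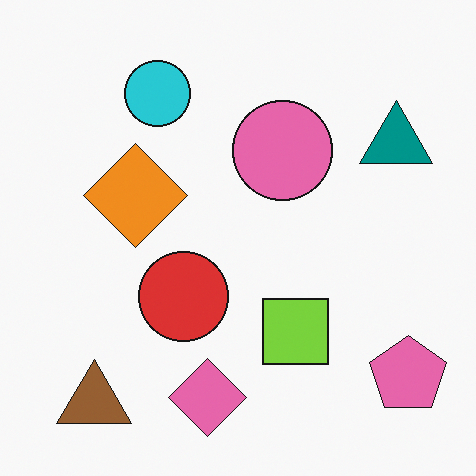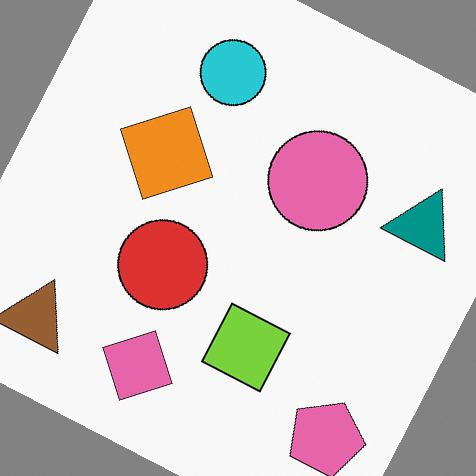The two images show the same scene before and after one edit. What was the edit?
The image was rotated clockwise by a clearly visible amount.

Every shape is tilted by the same angle and the image corners show triangular fill wedges — a whole-image rotation by a non-right angle.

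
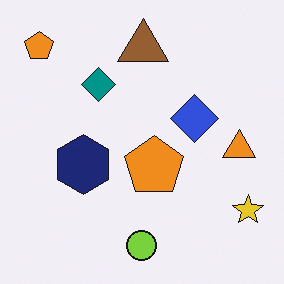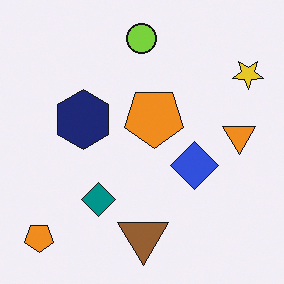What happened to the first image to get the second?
The second image is the first flipped vertically (top ↔ bottom).

The lime circle is in the bottom of the first image and the top of the second — shapes on opposite sides of the horizontal midline have swapped in a mirror flip.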